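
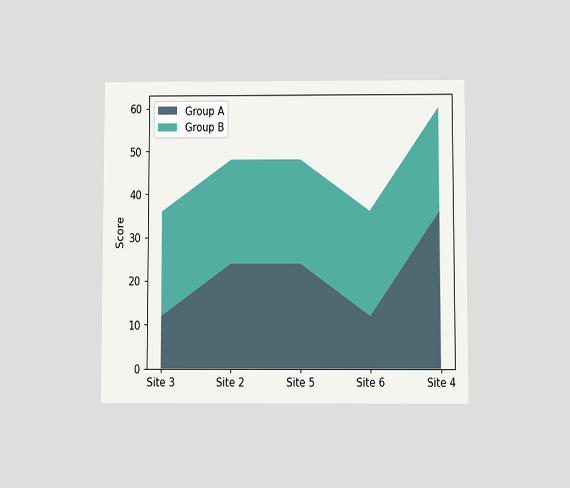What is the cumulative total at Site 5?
48

The chart is viewed slightly from below. The stacked total at Site 5 reaches 48.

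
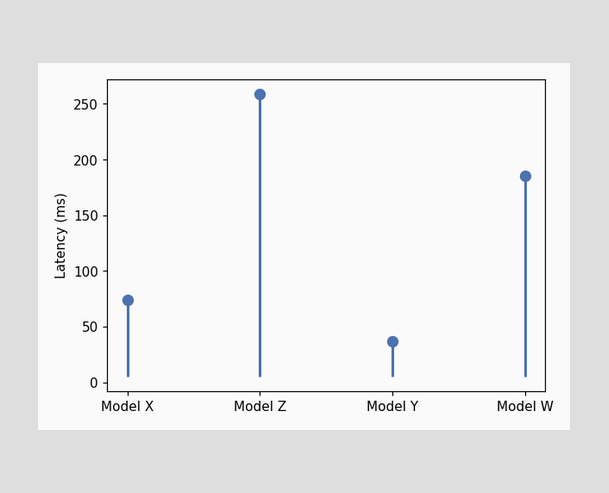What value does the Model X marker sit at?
74ms

The Model X marker sits at 74ms.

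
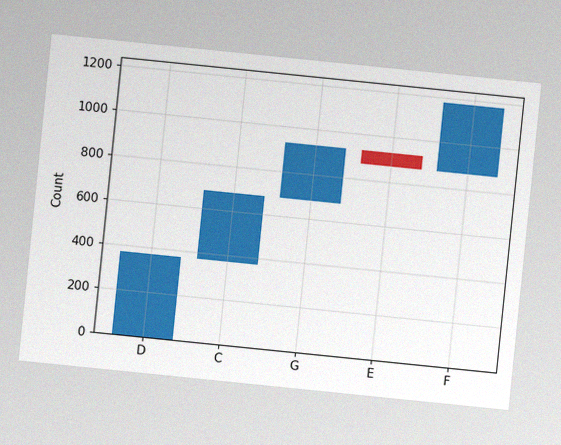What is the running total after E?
868

The chart is tilted about 6° clockwise, with some photo noise. After E the running total reaches 868.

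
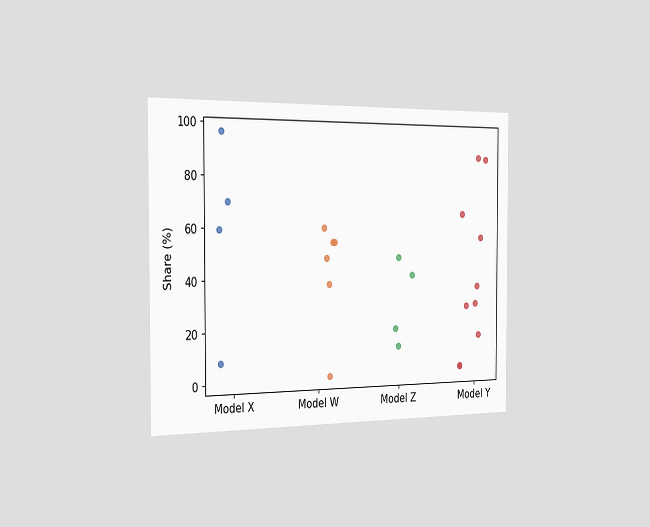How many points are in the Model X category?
4

The chart is viewed slightly from the left. Counting the markers in the Model X column gives 4.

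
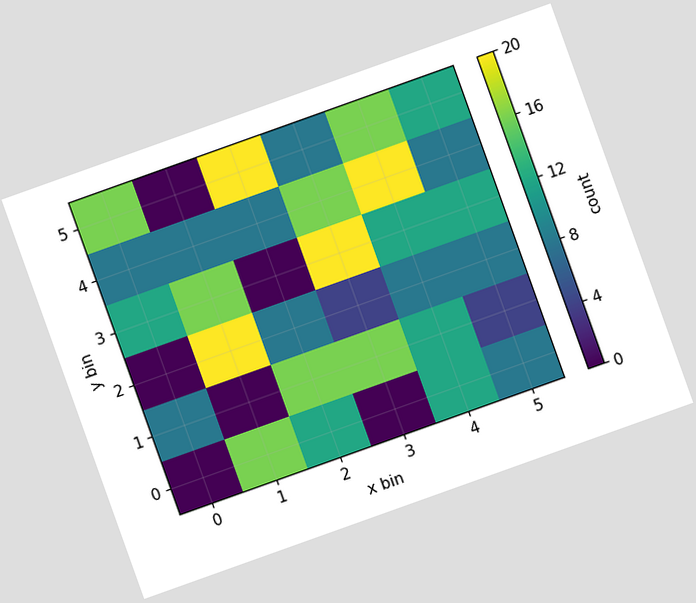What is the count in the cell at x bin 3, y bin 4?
The chart is tilted about 20° counter-clockwise. Matching the cell (3, 4) against the colorbar gives 16.

16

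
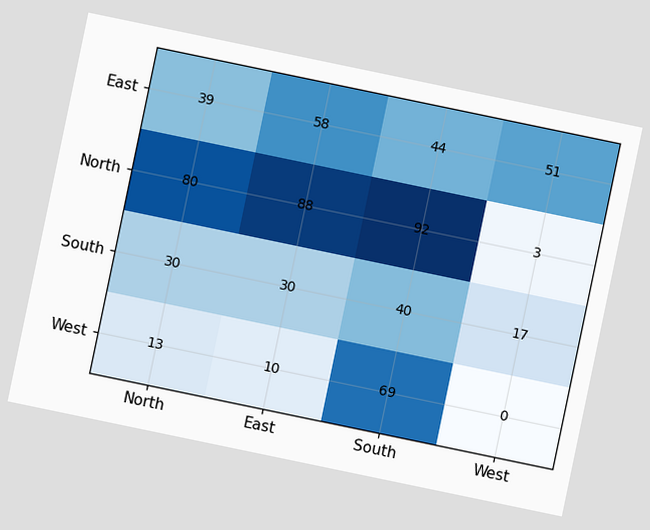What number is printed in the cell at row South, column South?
40

The chart is tilted about 12° clockwise. The (South, South) cell reads 40.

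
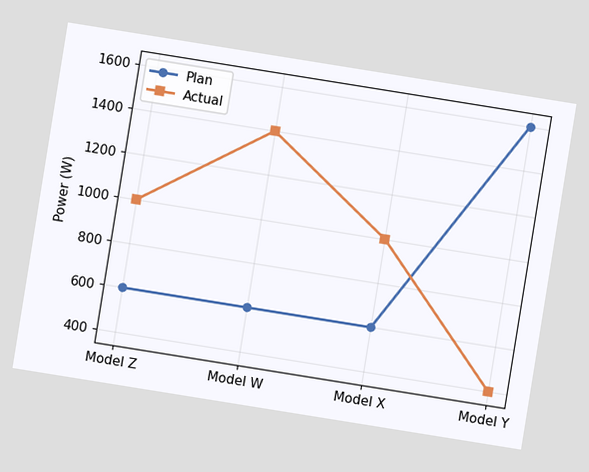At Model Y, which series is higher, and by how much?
Plan, by 1200W

The chart is tilted about 9° clockwise. At Model Y, Plan sits above the other line by 1200W.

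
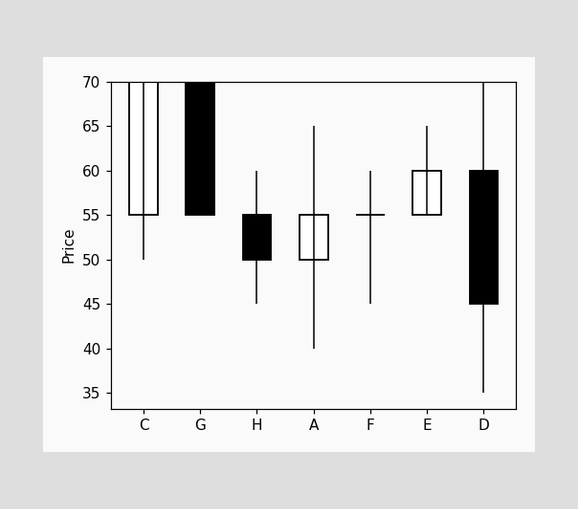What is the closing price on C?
70

The C candle closes at 70.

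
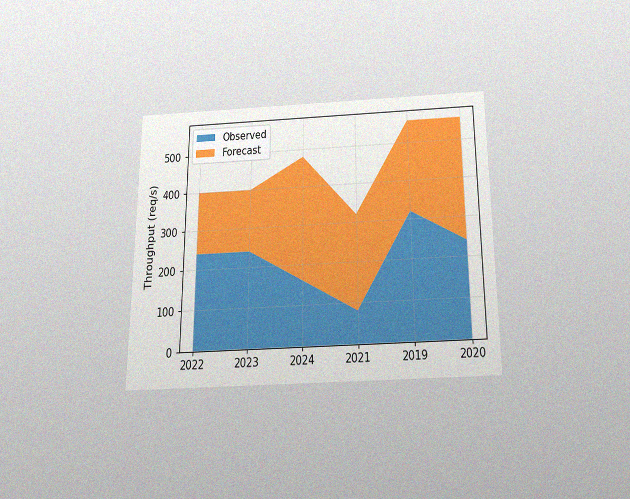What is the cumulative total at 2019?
The chart is viewed slightly from below, with some photo noise. The stacked total at 2019 reaches 560req/s.

560req/s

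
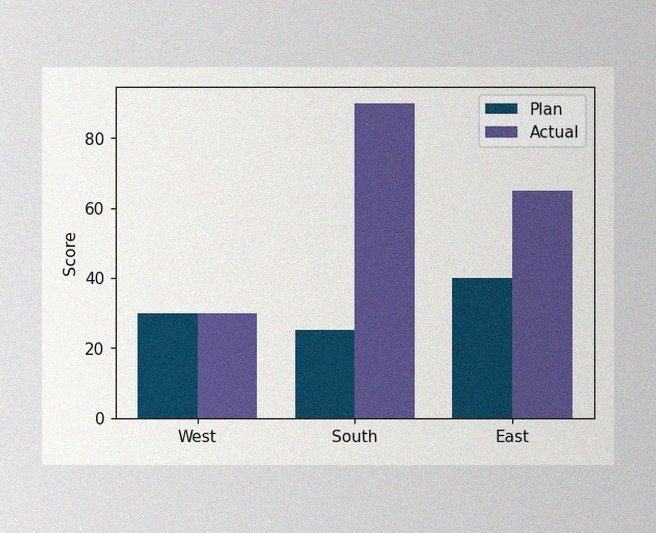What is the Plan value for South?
The image has some photo noise and uneven lighting. The Plan bar at South reaches 25 on the y-axis.

25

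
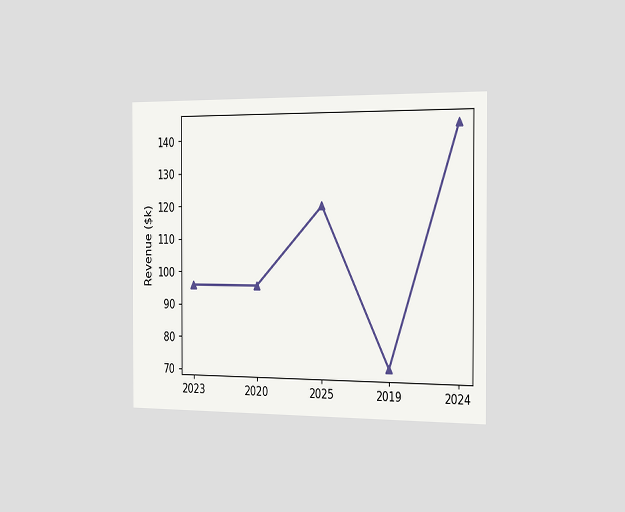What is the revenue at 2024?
The chart is viewed slightly from the right. At 2024, the line is at $144k.

$144k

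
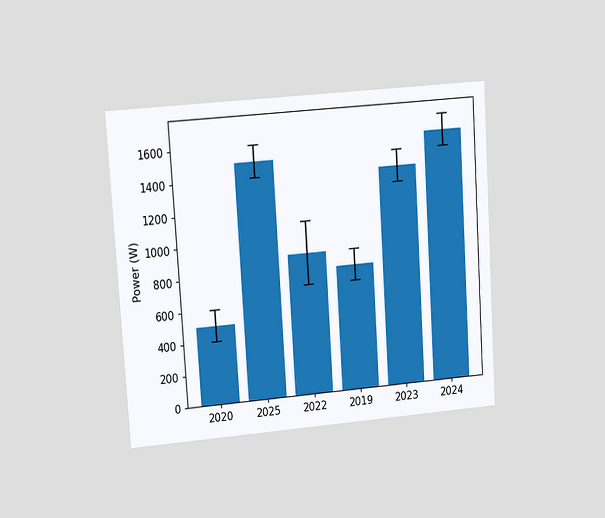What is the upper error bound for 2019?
The chart is tilted about 4° counter-clockwise and viewed at a slight angle. The 2019 bar's upper whisker reaches 900W.

900W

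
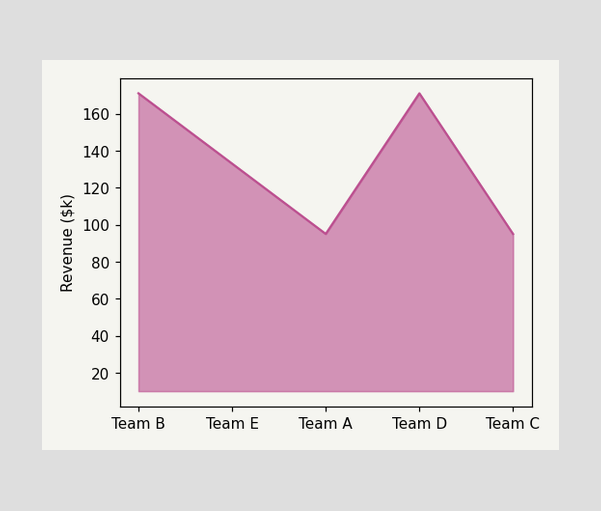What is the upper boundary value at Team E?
At Team E the upper boundary is at $133k.

$133k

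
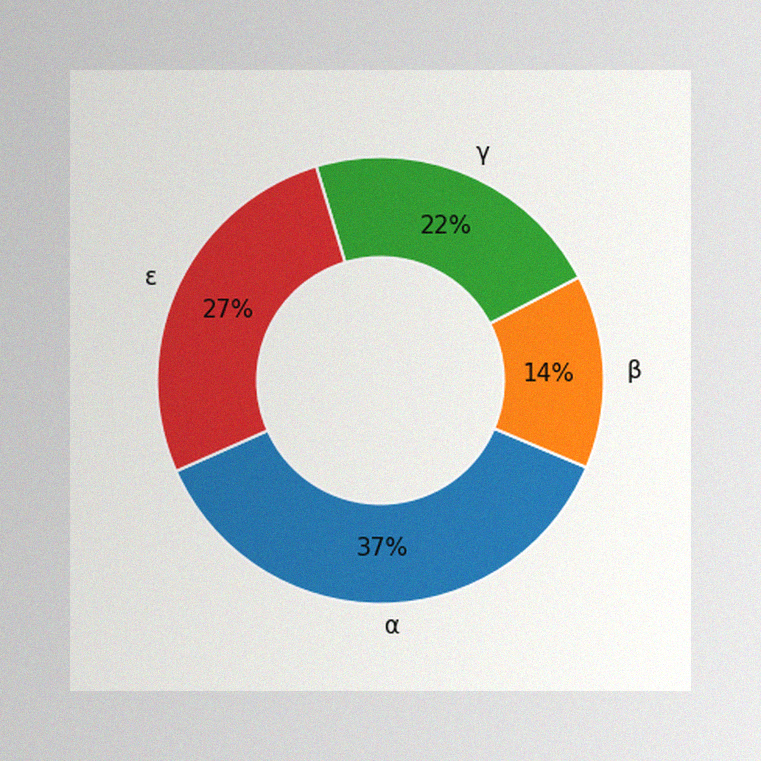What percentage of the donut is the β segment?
The image has some photo noise and uneven lighting. The β segment takes up 14% of the ring.

14%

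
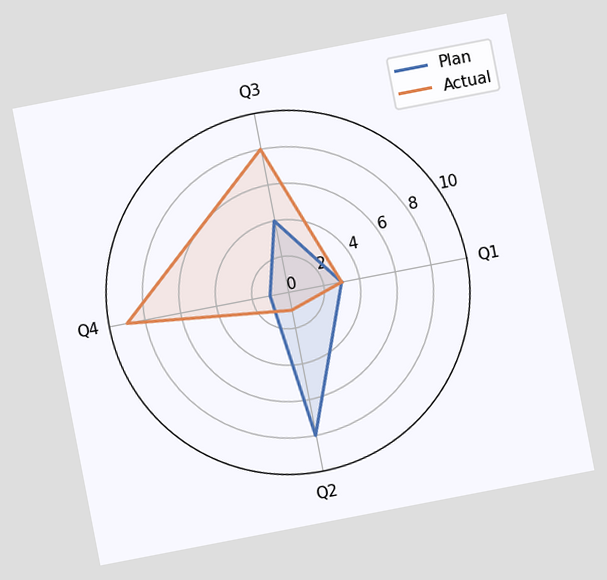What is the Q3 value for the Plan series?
The chart is tilted about 11° counter-clockwise. On the Q3 axis, Plan reaches 4.

4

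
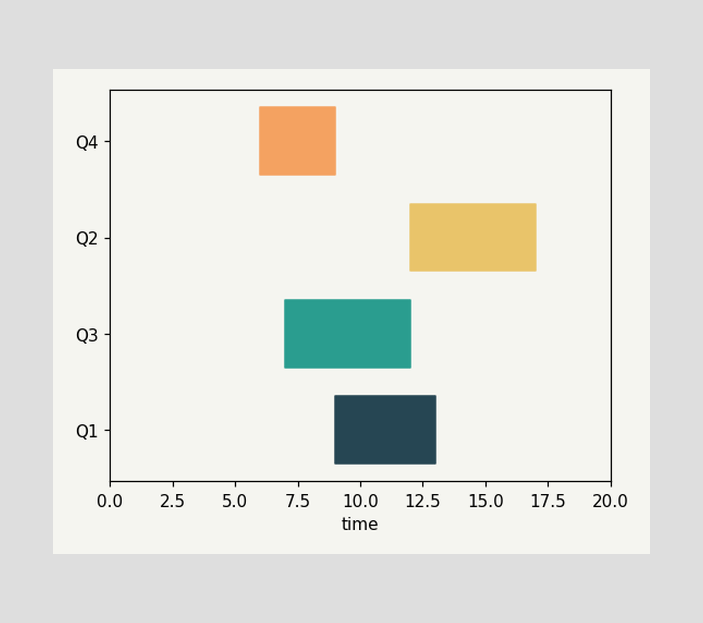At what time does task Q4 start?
The Q4 bar begins at t=6.

6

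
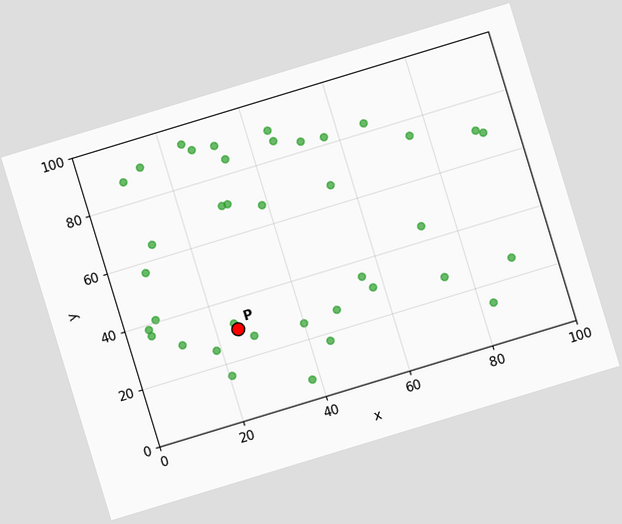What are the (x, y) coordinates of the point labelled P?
The chart is tilted about 17° counter-clockwise. Following the gridlines from P to each axis, P sits at (25, 30).

(25, 30)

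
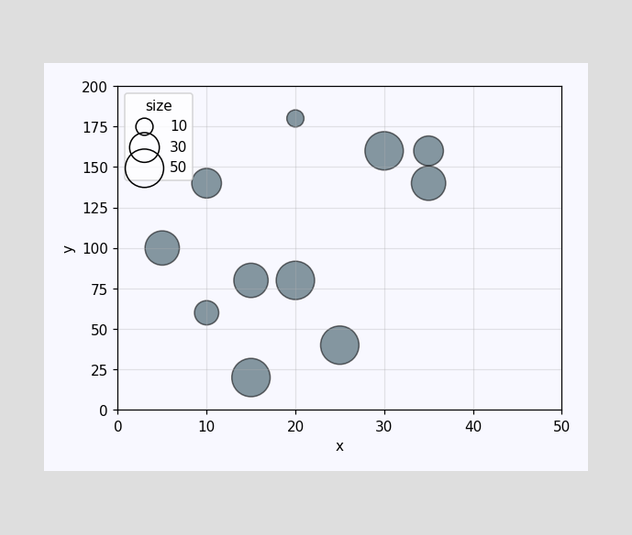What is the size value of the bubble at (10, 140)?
Matching the bubble at (10, 140) against the size legend gives 30.

30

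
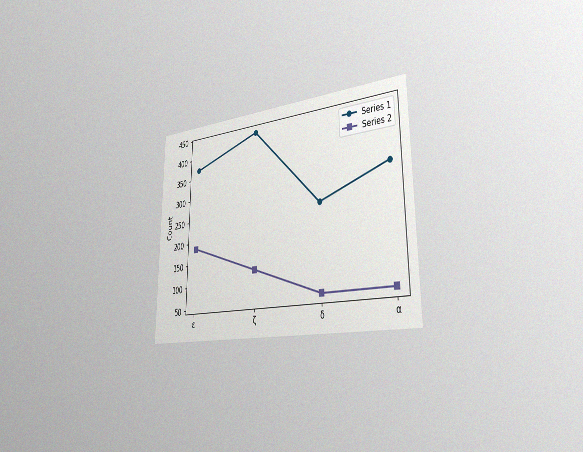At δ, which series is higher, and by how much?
The chart is viewed slightly from the right, with some photo noise. At δ, Series 1 sits above the other line by 186.

Series 1, by 186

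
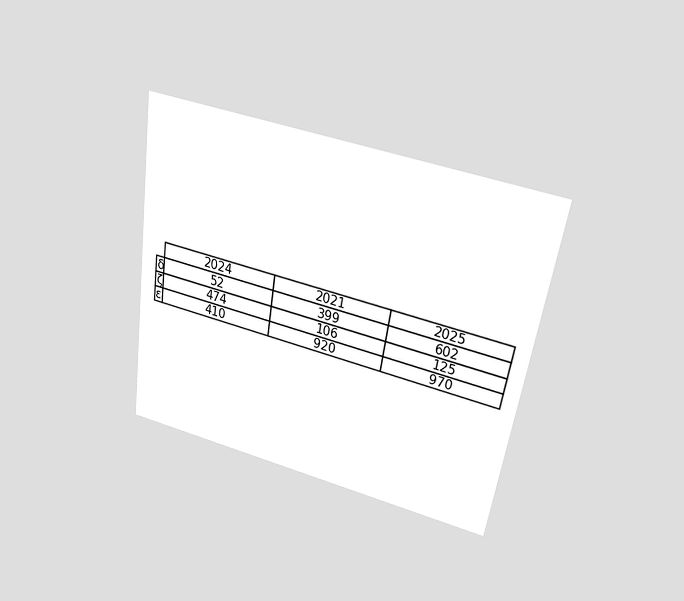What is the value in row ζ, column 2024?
The chart is tilted about 9° clockwise and viewed slightly from above. The (ζ, 2024) cell reads 474.

474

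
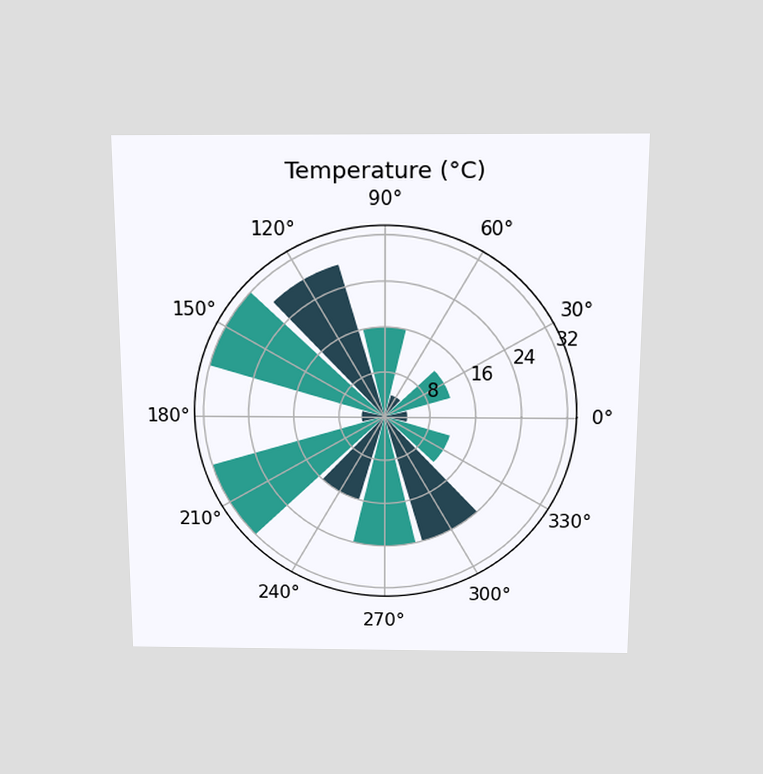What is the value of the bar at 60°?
The chart is viewed slightly from above. The bar at 60° reaches 4°C on the radial axis.

4°C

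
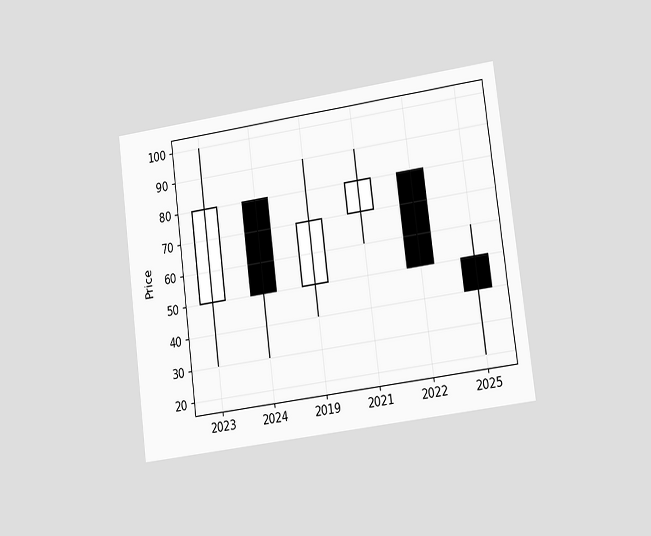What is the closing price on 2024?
50

The chart is tilted about 7° counter-clockwise and viewed slightly from the right. The 2024 candle closes at 50.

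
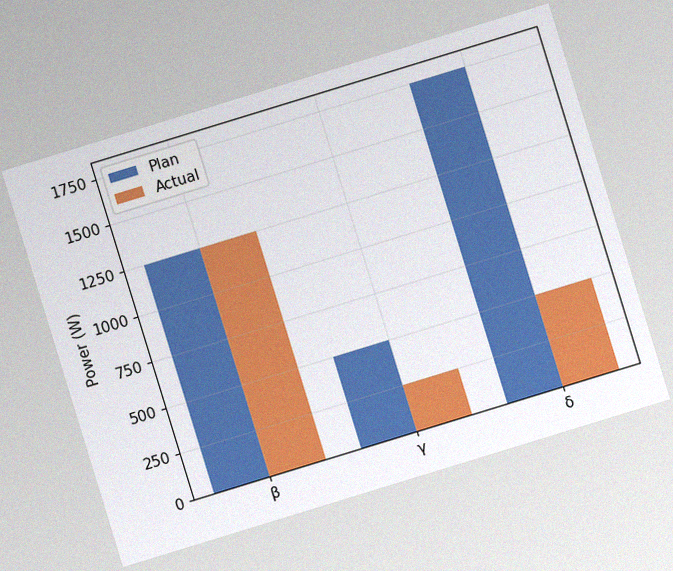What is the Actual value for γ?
The chart is tilted about 17° counter-clockwise, with some photo noise. The Actual bar at γ reaches 250W on the y-axis.

250W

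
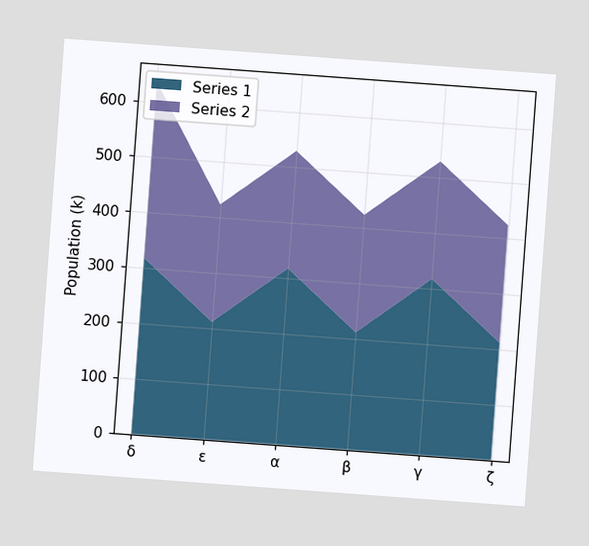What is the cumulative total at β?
The chart is tilted about 4° clockwise. The stacked total at β reaches 424k.

424k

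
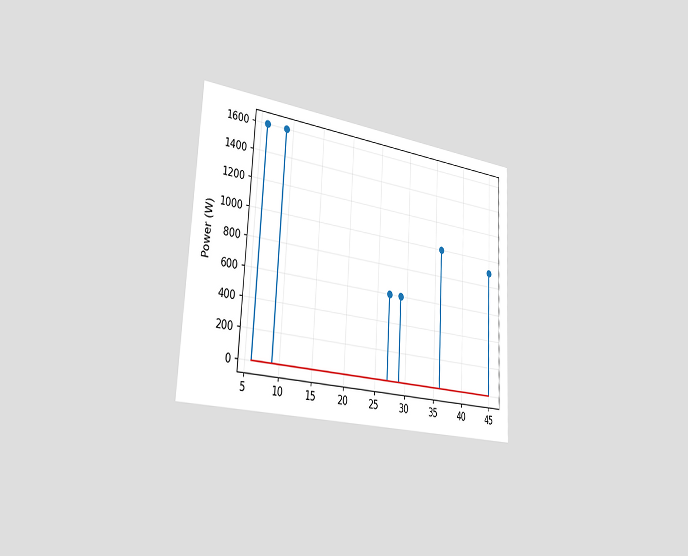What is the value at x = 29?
600W

The chart is tilted about 3° clockwise and viewed slightly from the left. The stem at x=29 reaches 600W.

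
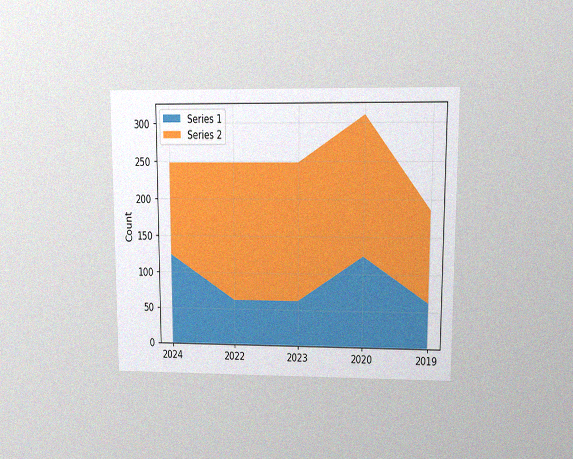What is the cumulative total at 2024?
The chart is viewed at a slight angle, with some photo noise. The stacked total at 2024 reaches 248.

248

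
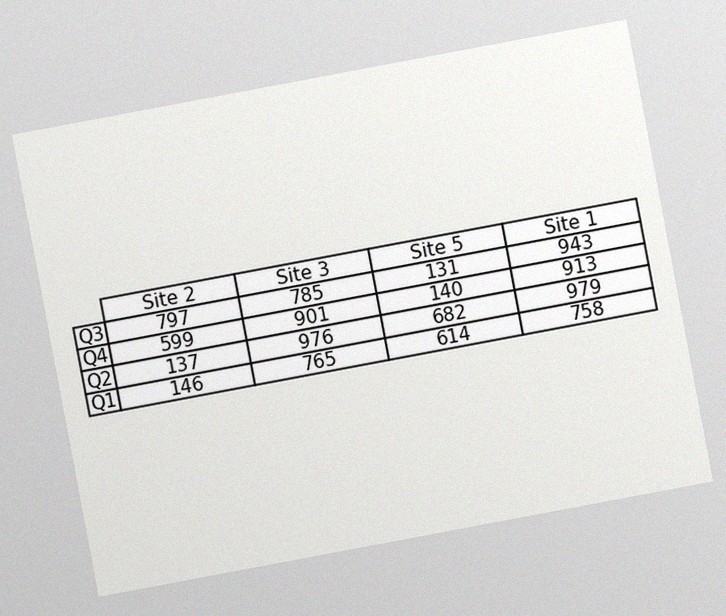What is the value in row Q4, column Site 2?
The chart is tilted about 11° counter-clockwise, with some photo noise. The (Q4, Site 2) cell reads 599.

599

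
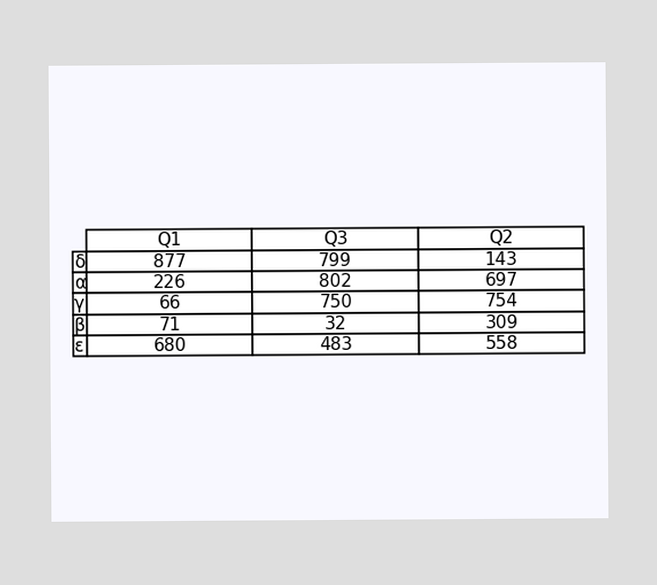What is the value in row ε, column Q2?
558

The (ε, Q2) cell reads 558.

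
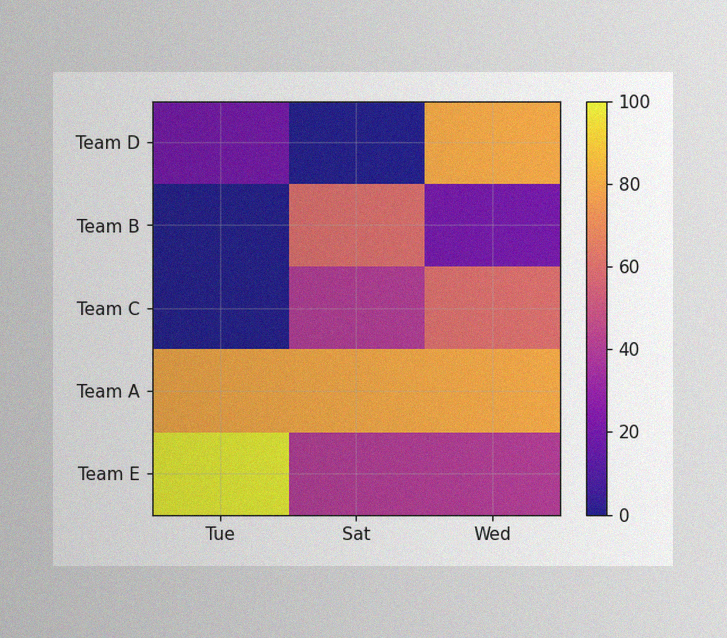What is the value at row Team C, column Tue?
The image has some photo noise and uneven lighting. Matching cell (Team C, Tue) against the colorbar gives 0.

0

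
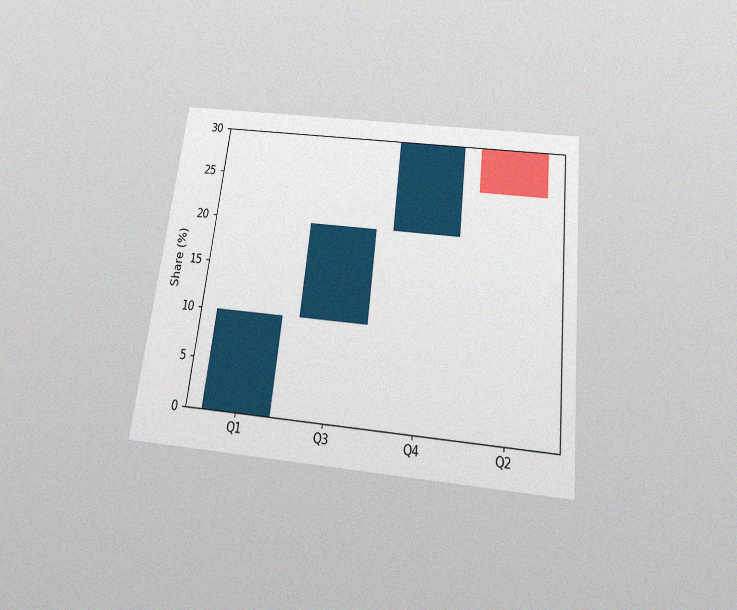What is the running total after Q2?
25%

The chart is tilted about 7° clockwise and viewed slightly from below, with some photo noise. After Q2 the running total reaches 25%.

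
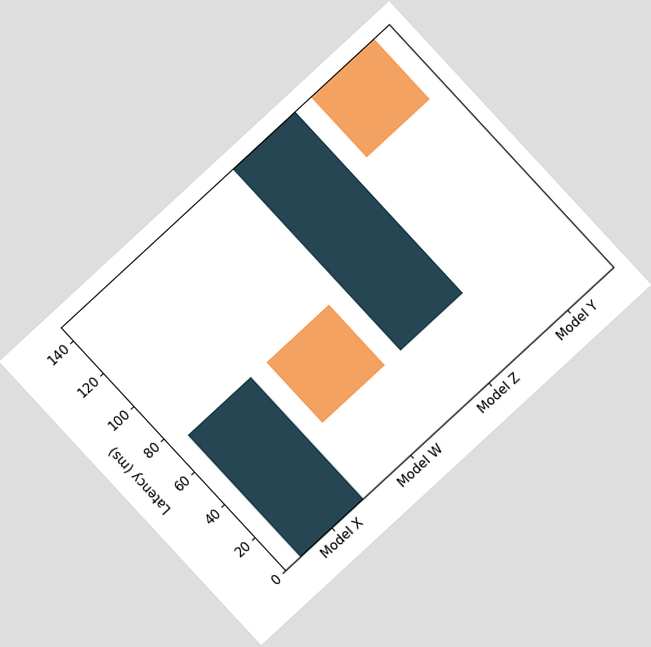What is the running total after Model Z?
The chart is tilted about 43° counter-clockwise. After Model Z the running total reaches 148ms.

148ms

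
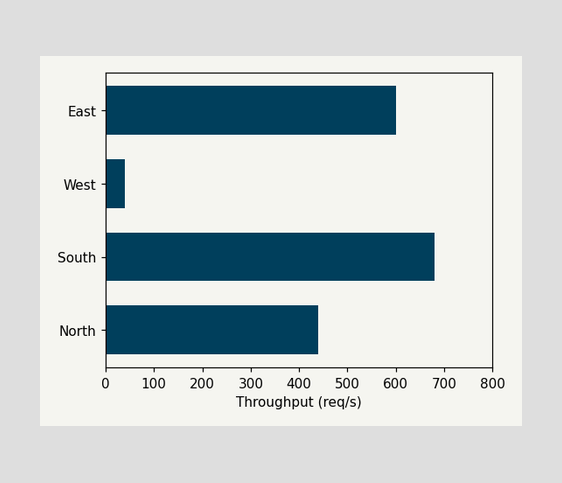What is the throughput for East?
Reading along the chart's x-axis, the East bar reaches 600req/s.

600req/s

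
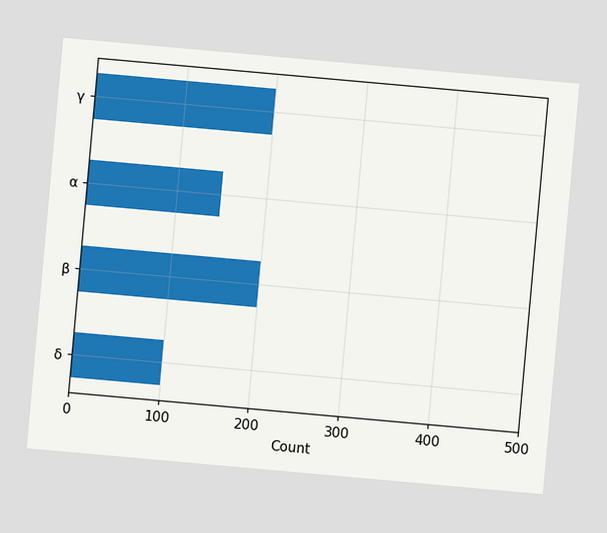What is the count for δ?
The chart is tilted about 5° clockwise. Reading along the chart's x-axis, the δ bar reaches 100.

100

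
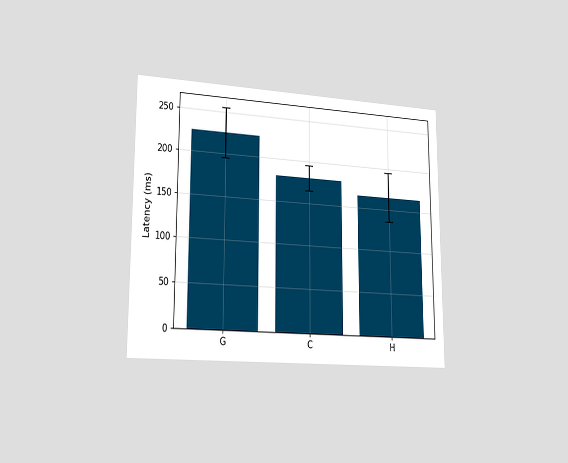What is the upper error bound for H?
195ms

The chart is viewed slightly from the left. The H bar's upper whisker reaches 195ms.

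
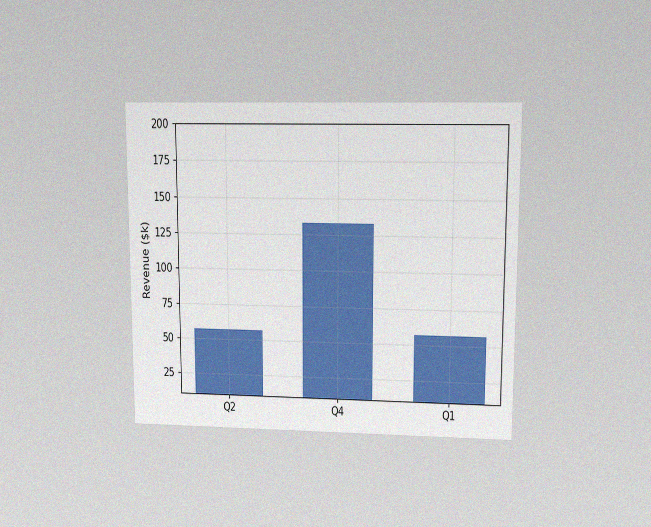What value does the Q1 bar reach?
$57k

The chart is viewed at a slight angle, with some photo noise. Reading along the chart's y-axis, the Q1 bar reaches $57k.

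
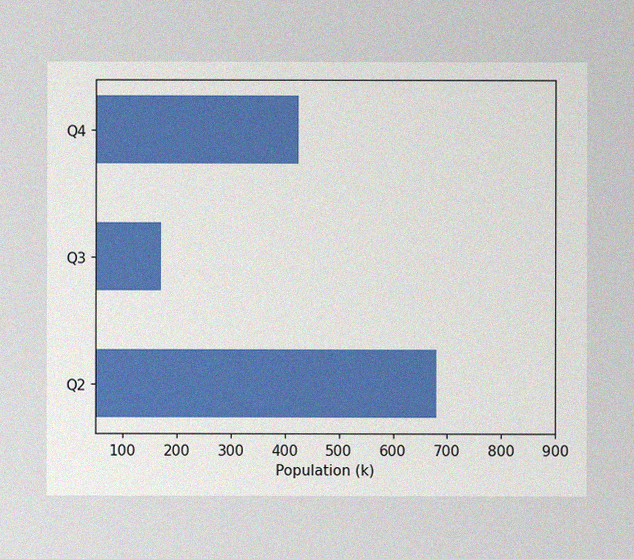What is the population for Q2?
680k

The image has some photo noise and uneven lighting. Reading along the chart's x-axis, the Q2 bar reaches 680k.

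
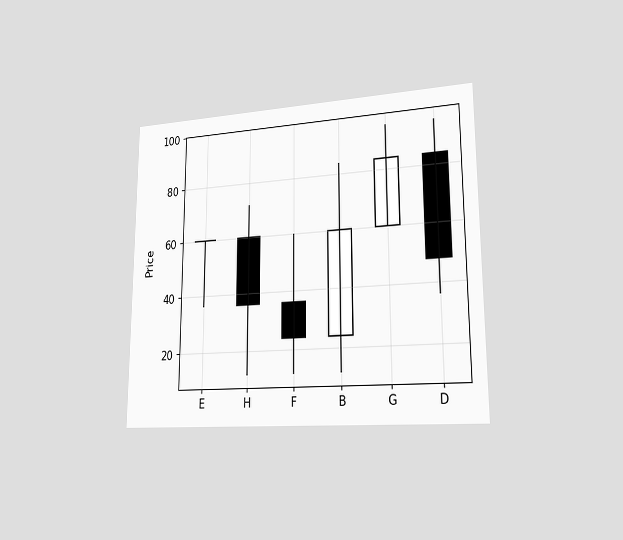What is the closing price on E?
The chart is viewed slightly from the right. The E candle closes at 60.

60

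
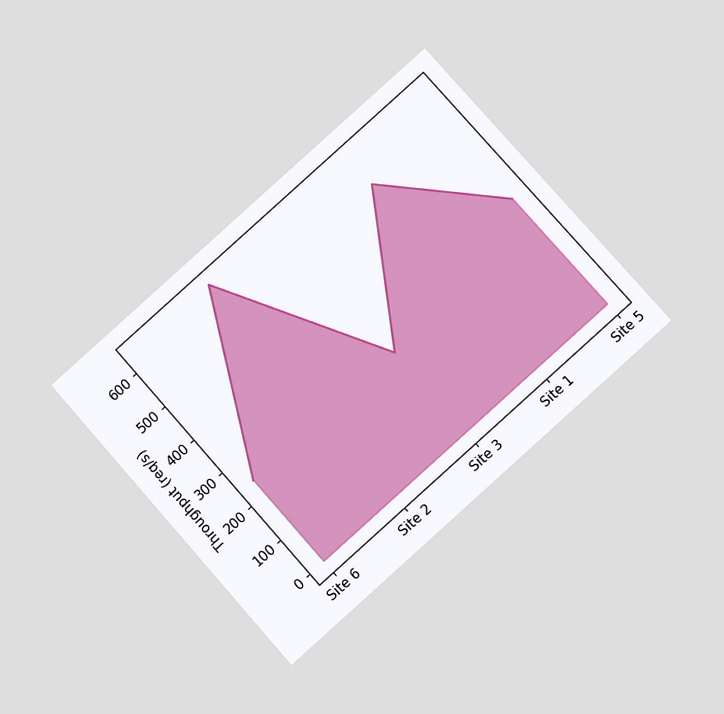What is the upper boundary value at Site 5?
The chart is tilted about 42° counter-clockwise and viewed at a slight angle. At Site 5 the upper boundary is at 320req/s.

320req/s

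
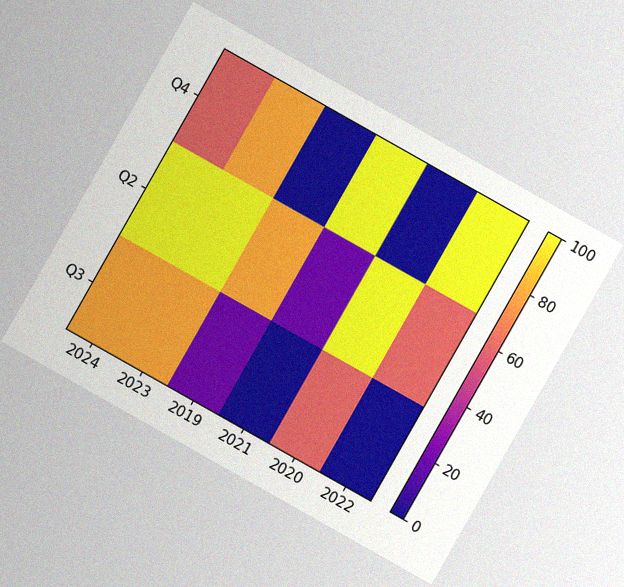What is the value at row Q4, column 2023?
The chart is tilted about 29° clockwise, with some photo noise. Matching cell (Q4, 2023) against the colorbar gives 80.

80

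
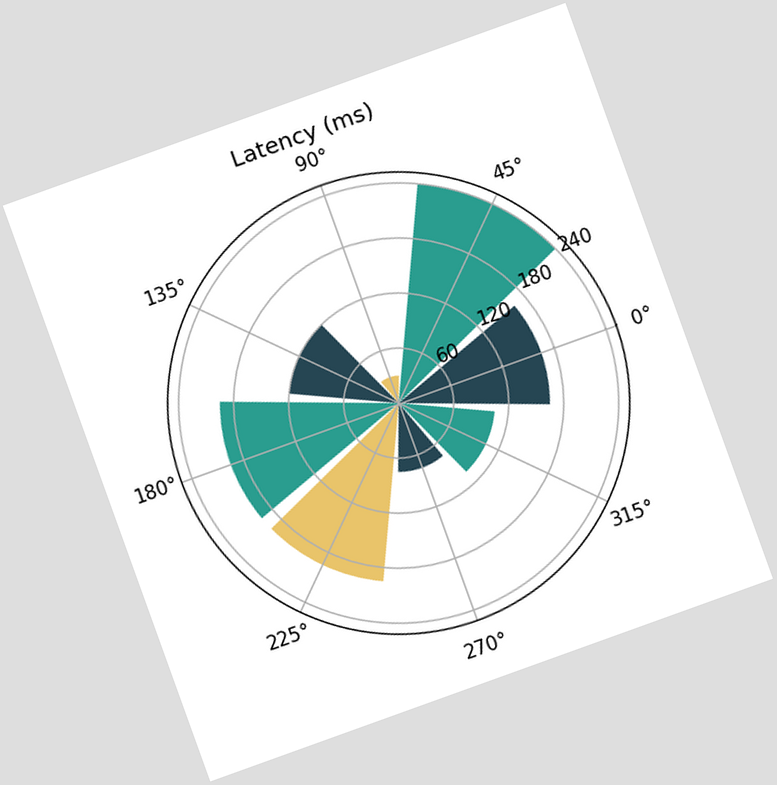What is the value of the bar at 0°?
The chart is tilted about 20° counter-clockwise. The bar at 0° reaches 165ms on the radial axis.

165ms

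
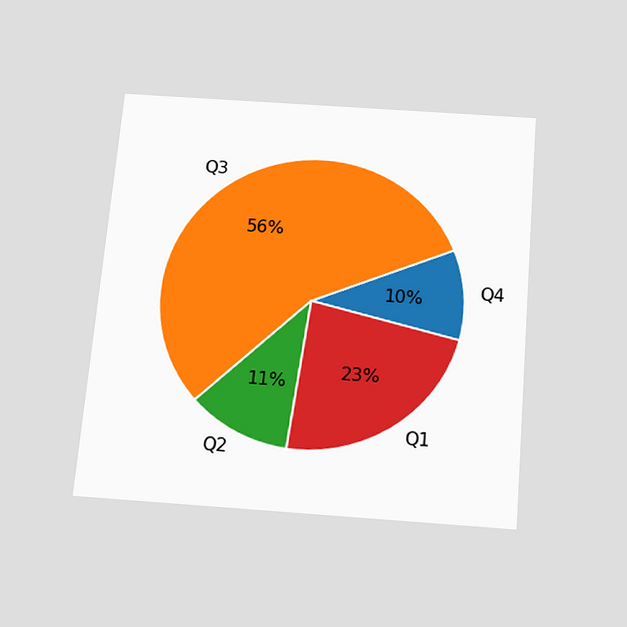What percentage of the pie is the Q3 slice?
The chart is tilted about 5° clockwise and viewed slightly from below. The Q3 slice takes up 56% of the pie.

56%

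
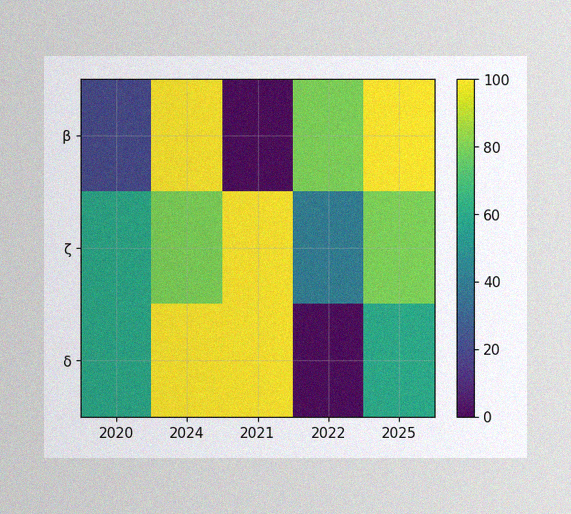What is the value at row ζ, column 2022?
40

The image has some photo noise and uneven lighting. Matching cell (ζ, 2022) against the colorbar gives 40.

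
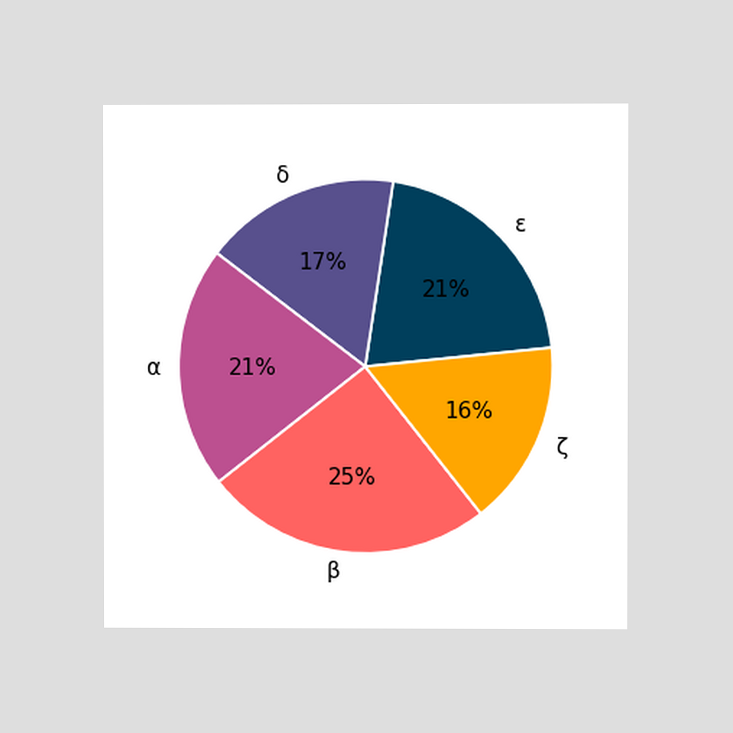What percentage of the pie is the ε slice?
21%

The chart is viewed at a slight angle. The ε slice takes up 21% of the pie.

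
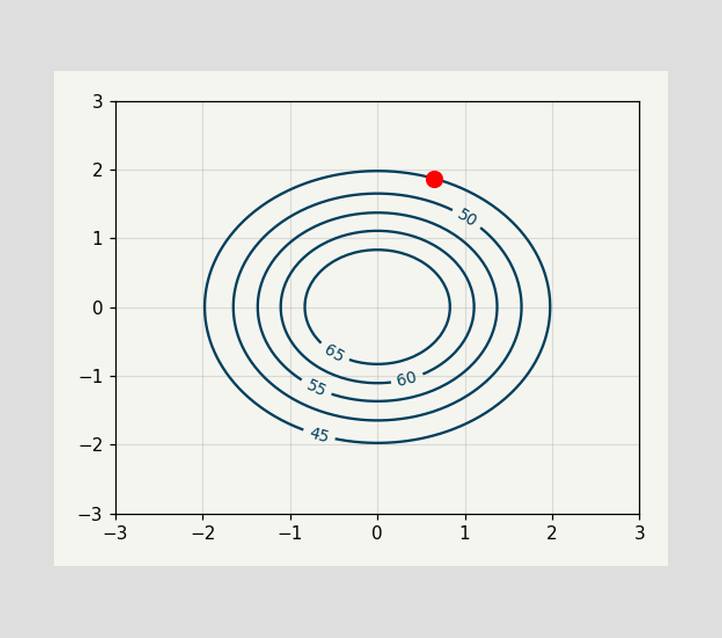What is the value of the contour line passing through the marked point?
45

The marked point sits on the contour labelled 45.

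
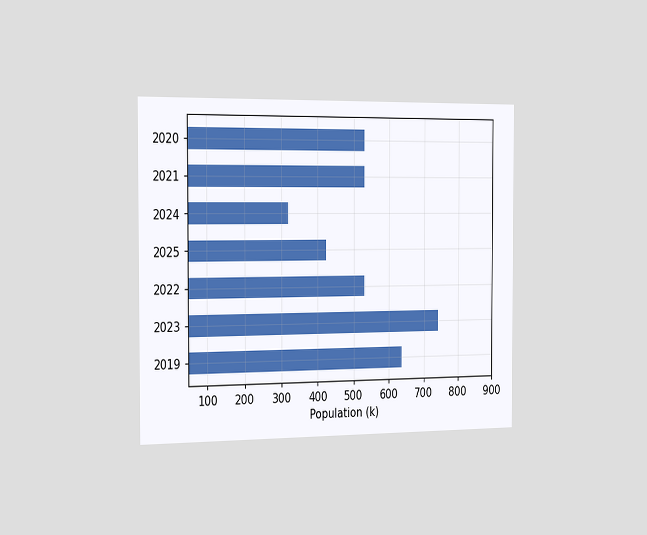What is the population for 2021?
The chart is viewed slightly from the left. Reading along the chart's x-axis, the 2021 bar reaches 530k.

530k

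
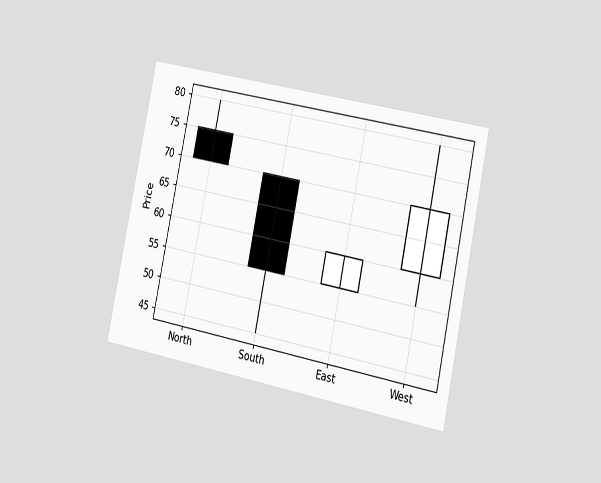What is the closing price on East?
The chart is tilted about 12° clockwise and viewed slightly from the right. The East candle closes at 60.

60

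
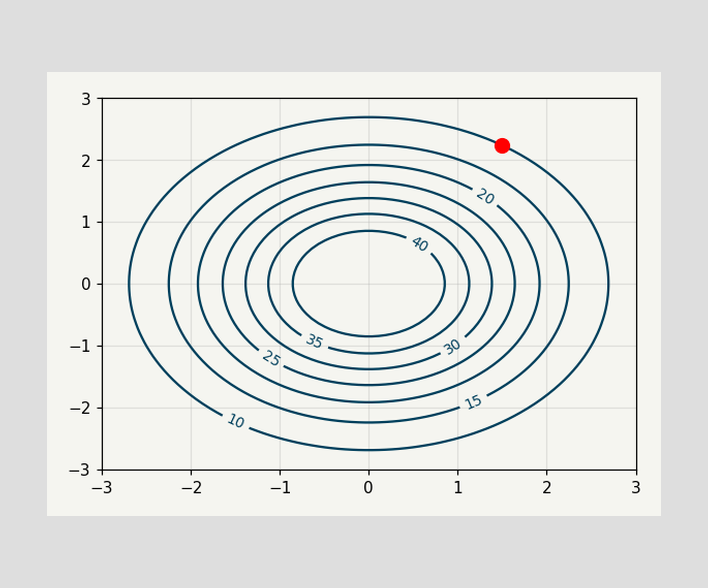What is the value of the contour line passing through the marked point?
The marked point sits on the contour labelled 10.

10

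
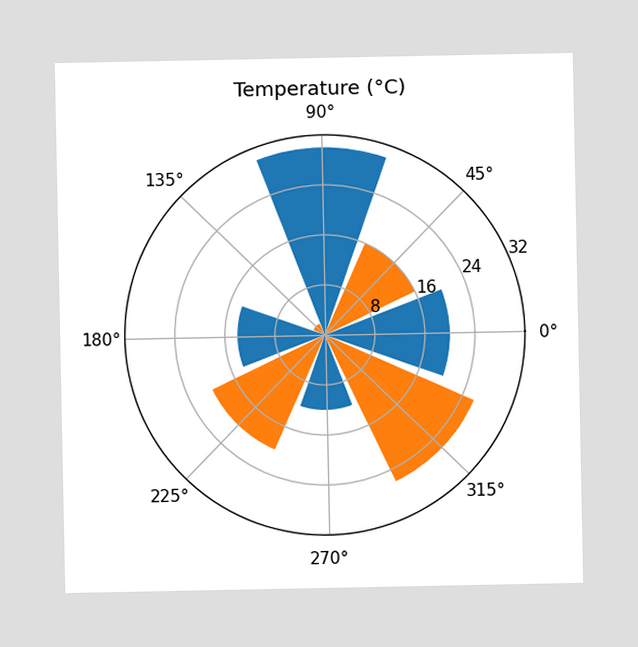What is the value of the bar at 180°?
The bar at 180° reaches 14°C on the radial axis.

14°C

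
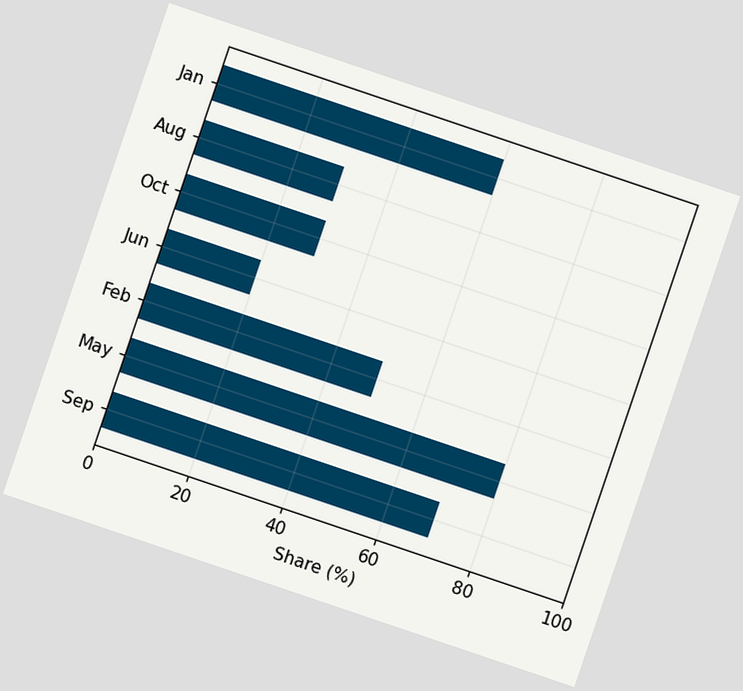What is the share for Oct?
30%

The chart is tilted about 19° clockwise. Reading along the chart's x-axis, the Oct bar reaches 30%.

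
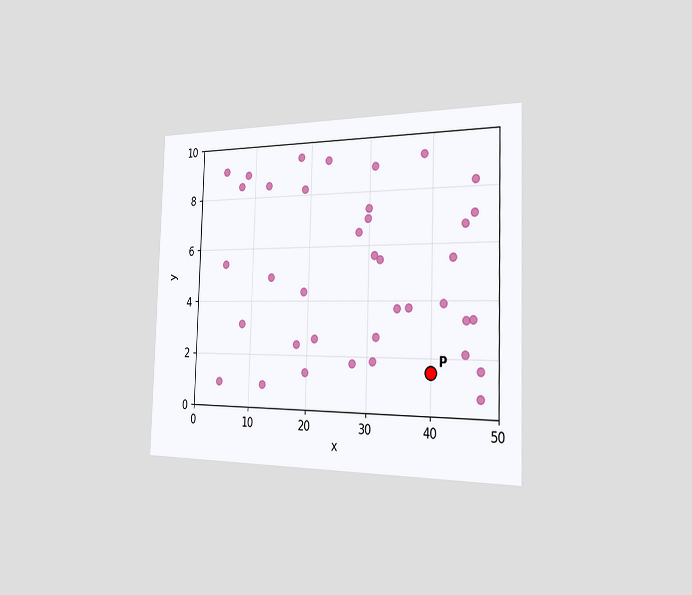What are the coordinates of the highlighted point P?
(40, 1.5)

The chart is viewed slightly from the right. Following the gridlines from P to each axis, P sits at (40, 1.5).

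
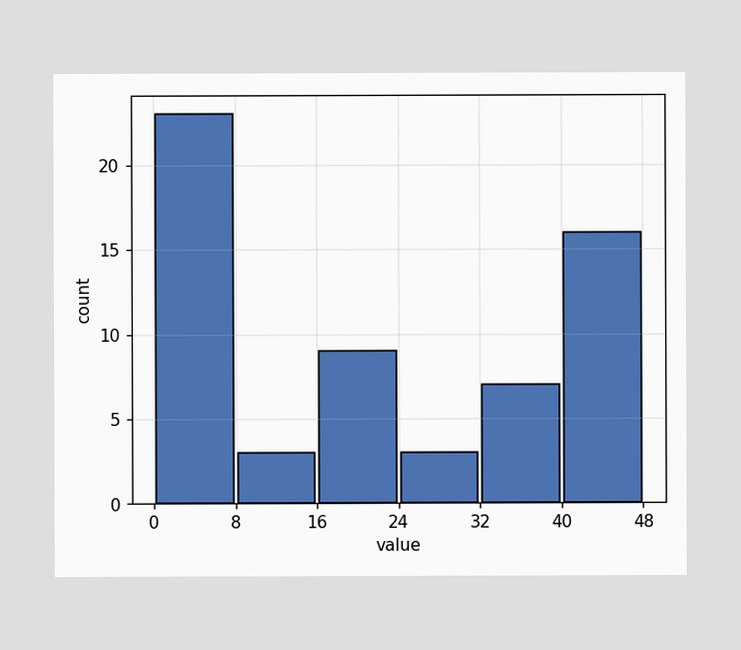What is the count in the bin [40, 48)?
The [40, 48) bin has height 16.

16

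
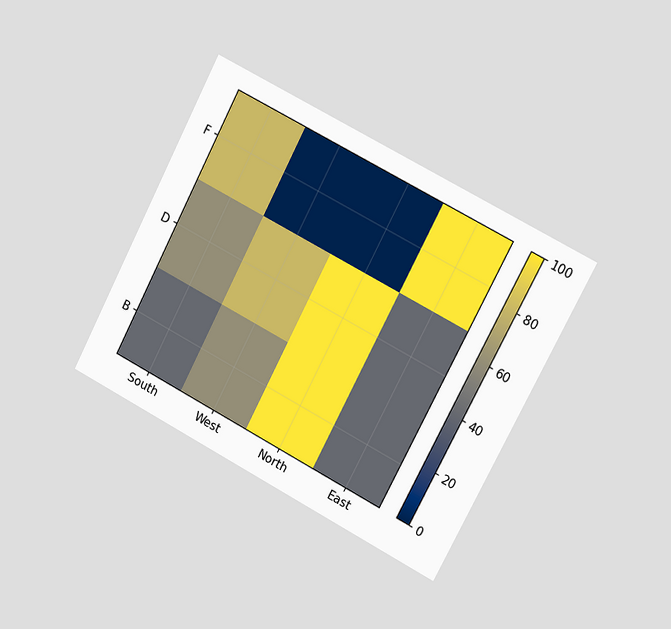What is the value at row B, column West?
The chart is tilted about 28° clockwise and viewed slightly from the right. Matching cell (B, West) against the colorbar gives 60.

60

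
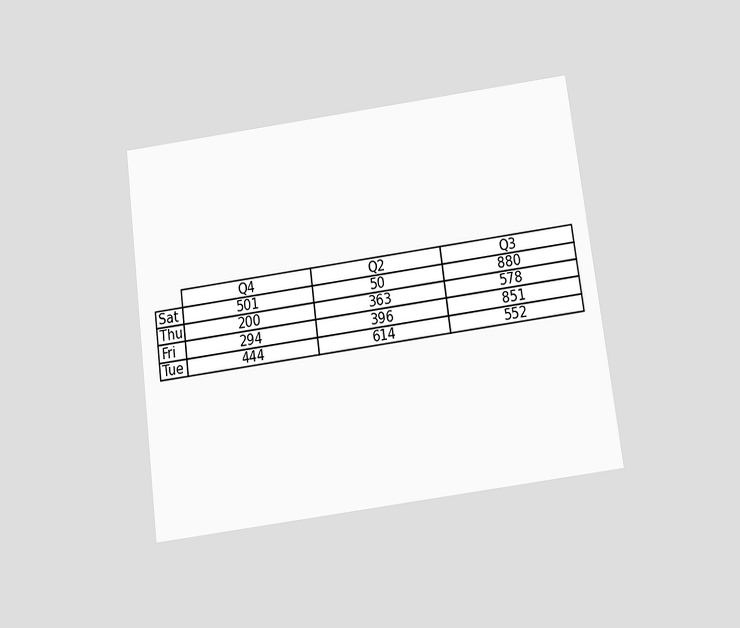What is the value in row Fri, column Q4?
294

The chart is tilted about 7° counter-clockwise and viewed slightly from below. The (Fri, Q4) cell reads 294.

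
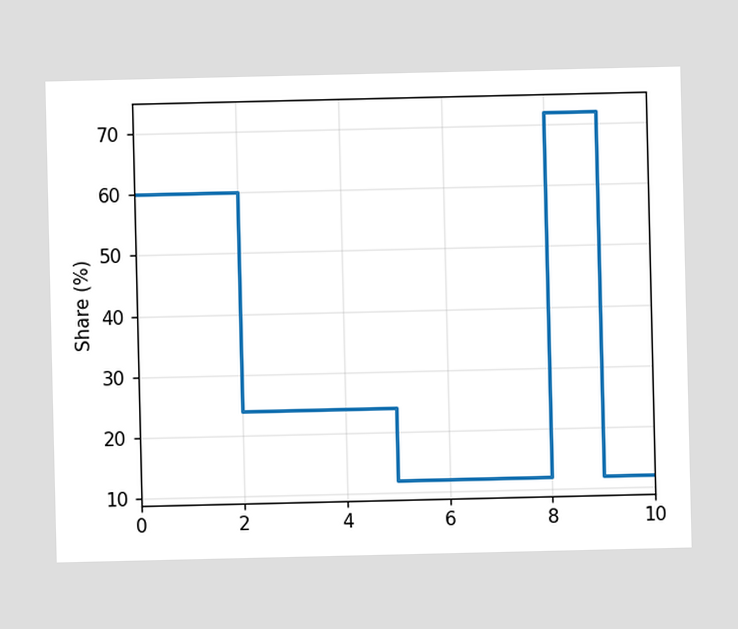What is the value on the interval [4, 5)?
24%

On [4, 5) the step sits at 24%.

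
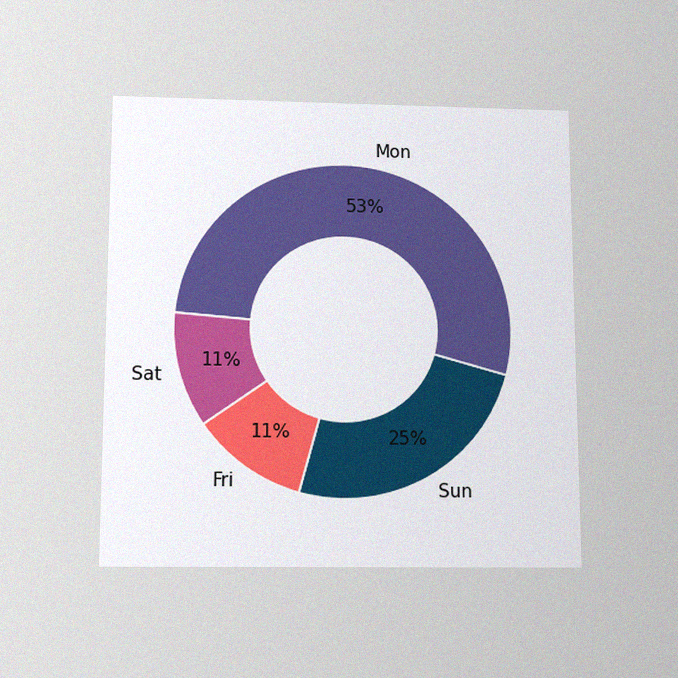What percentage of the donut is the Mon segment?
The chart is viewed slightly from below, with some photo noise. The Mon segment takes up 53% of the ring.

53%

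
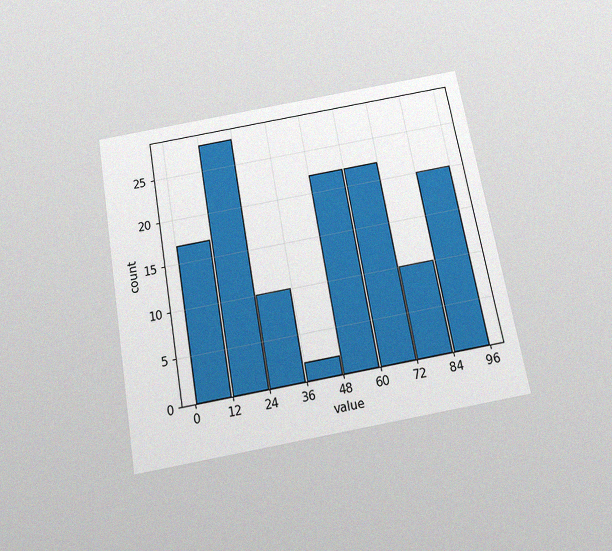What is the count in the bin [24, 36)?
10

The chart is tilted about 10° counter-clockwise and viewed slightly from below, with some photo noise. The [24, 36) bin has height 10.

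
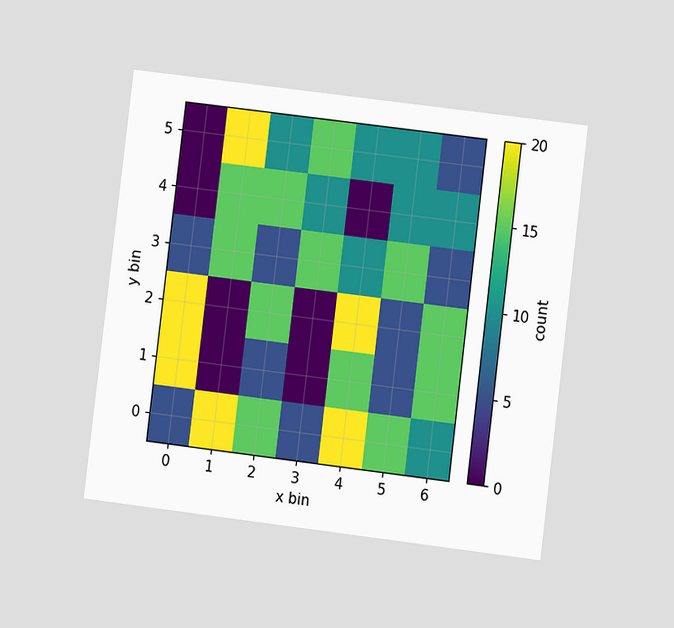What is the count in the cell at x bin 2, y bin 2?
The chart is tilted about 7° clockwise and viewed at a slight angle. Matching the cell (2, 2) against the colorbar gives 15.

15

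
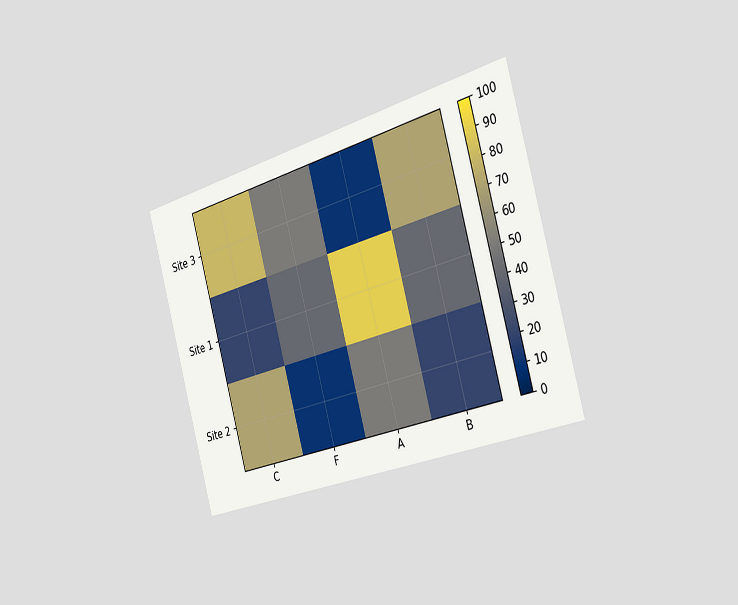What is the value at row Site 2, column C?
The chart is tilted about 16° counter-clockwise and viewed slightly from the right. Matching cell (Site 2, C) against the colorbar gives 70.

70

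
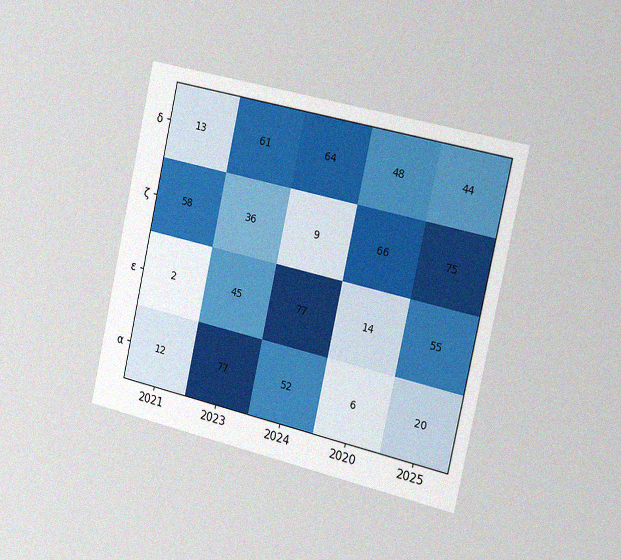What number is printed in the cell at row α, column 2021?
The chart is tilted about 12° clockwise and viewed slightly from the right, with some photo noise. The (α, 2021) cell reads 12.

12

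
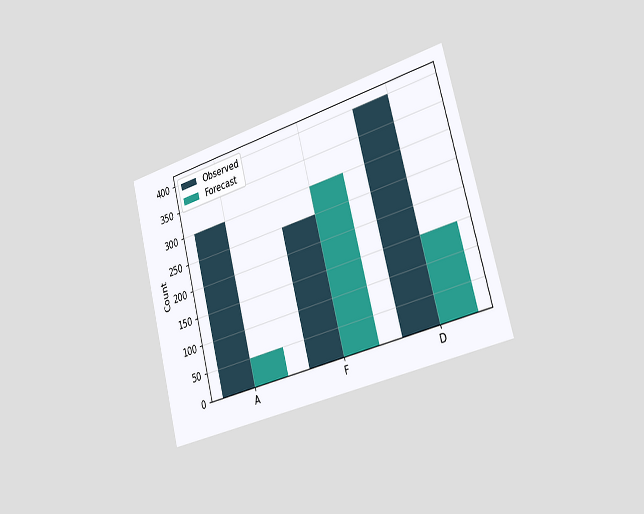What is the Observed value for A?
300

The chart is tilted about 15° counter-clockwise and viewed slightly from the right. The Observed bar at A reaches 300 on the y-axis.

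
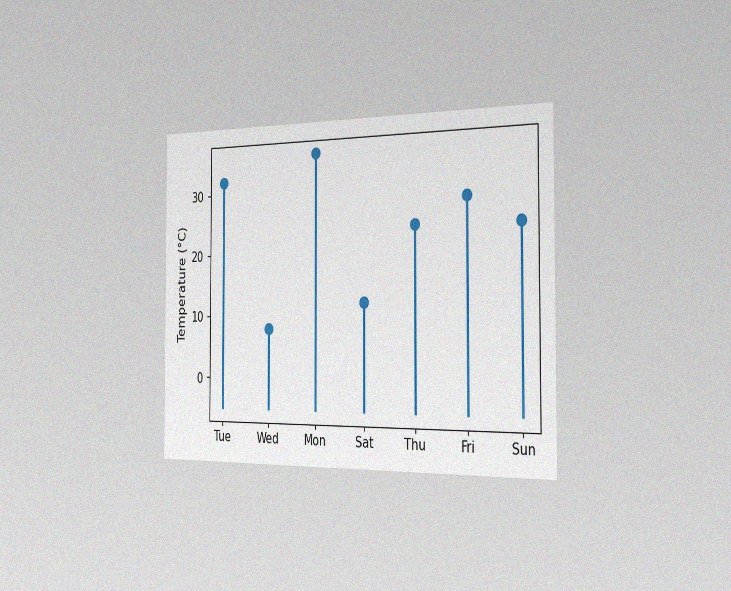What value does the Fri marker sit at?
28°C

The chart is viewed slightly from the right, with some photo noise. The Fri marker sits at 28°C.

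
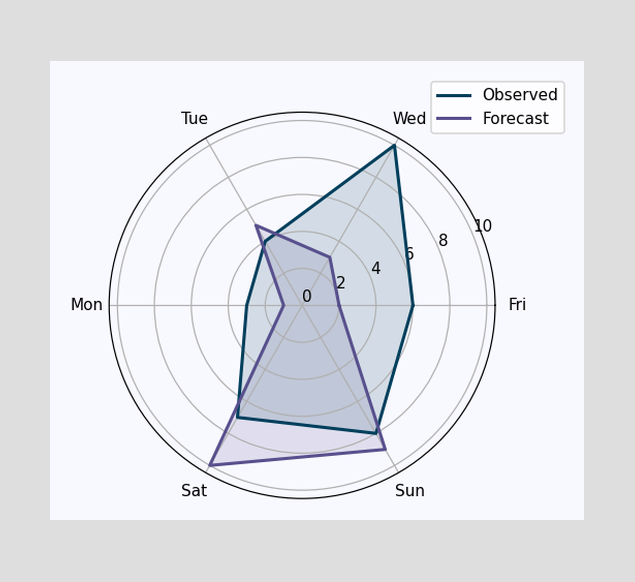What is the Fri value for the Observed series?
6

On the Fri axis, Observed reaches 6.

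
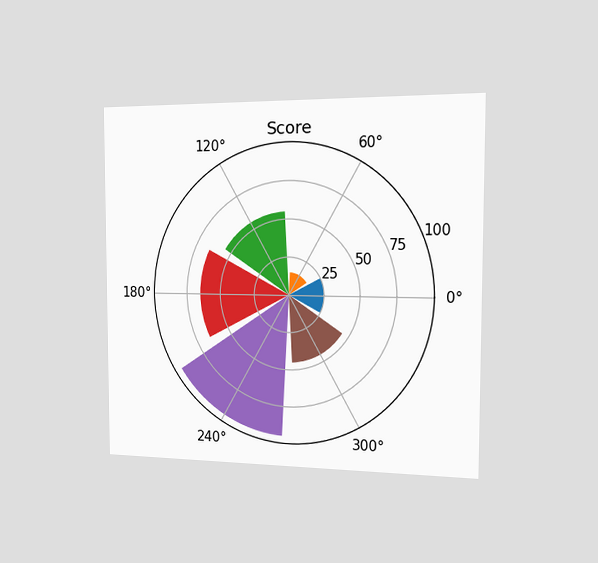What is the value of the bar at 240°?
95

The chart is viewed slightly from the right. The bar at 240° reaches 95 on the radial axis.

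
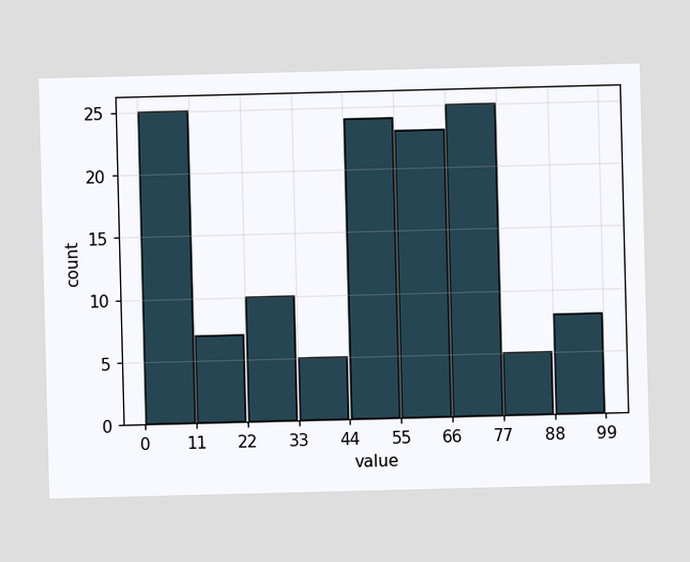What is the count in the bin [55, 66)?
The [55, 66) bin has height 23.

23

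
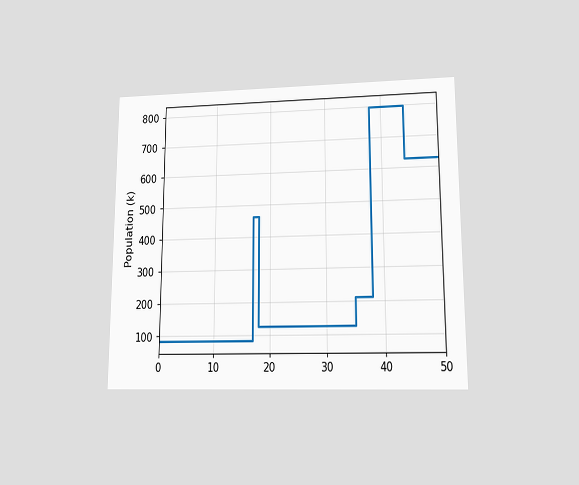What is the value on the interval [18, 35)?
126k

The chart is viewed at a slight angle. On [18, 35) the step sits at 126k.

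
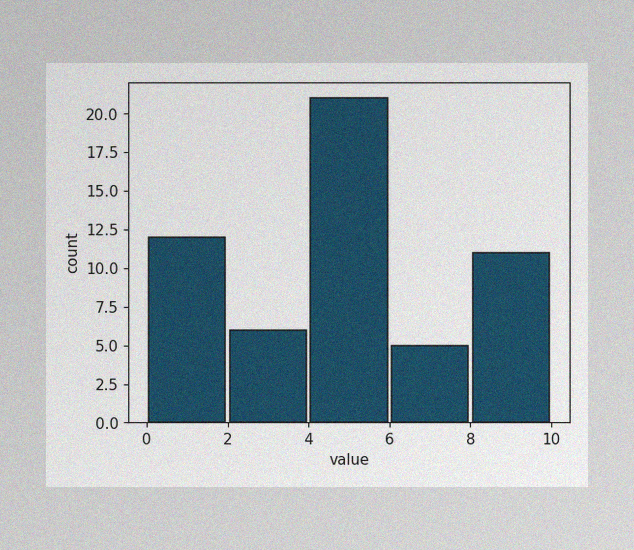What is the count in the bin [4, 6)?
21

The image has some photo noise and uneven lighting. The [4, 6) bin has height 21.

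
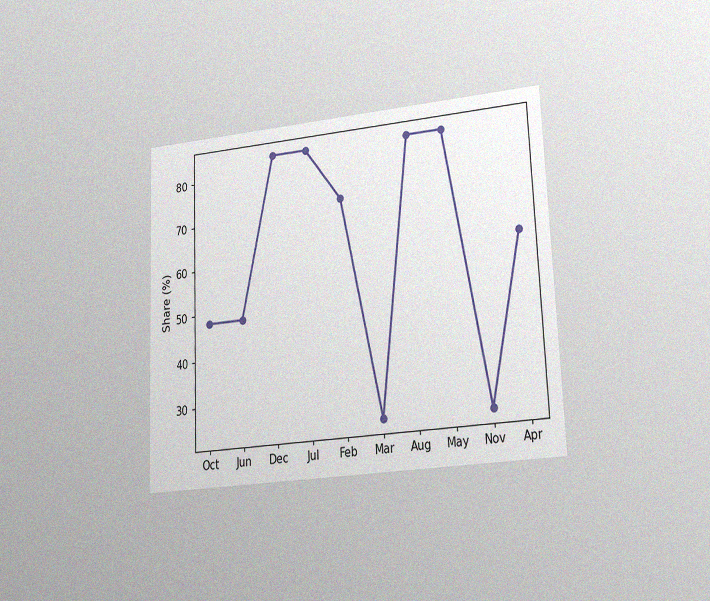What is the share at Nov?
24%

The chart is tilted about 2° counter-clockwise and viewed at a slight angle, with some photo noise. At Nov, the line is at 24%.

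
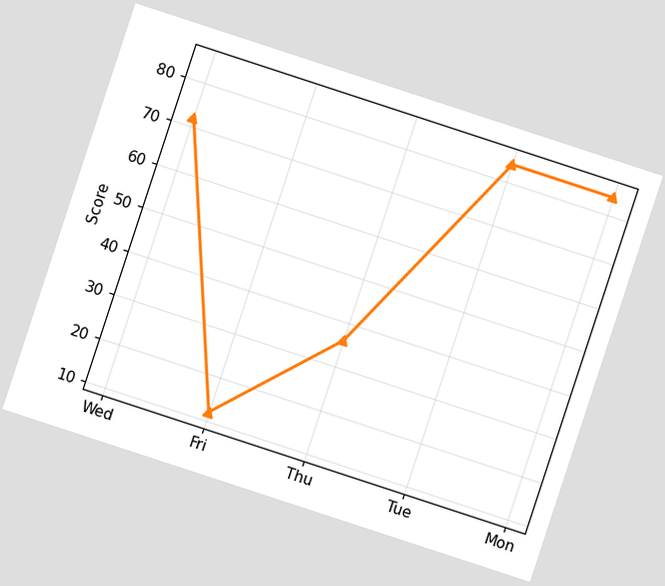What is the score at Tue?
84

The chart is tilted about 18° clockwise. At Tue, the line is at 84.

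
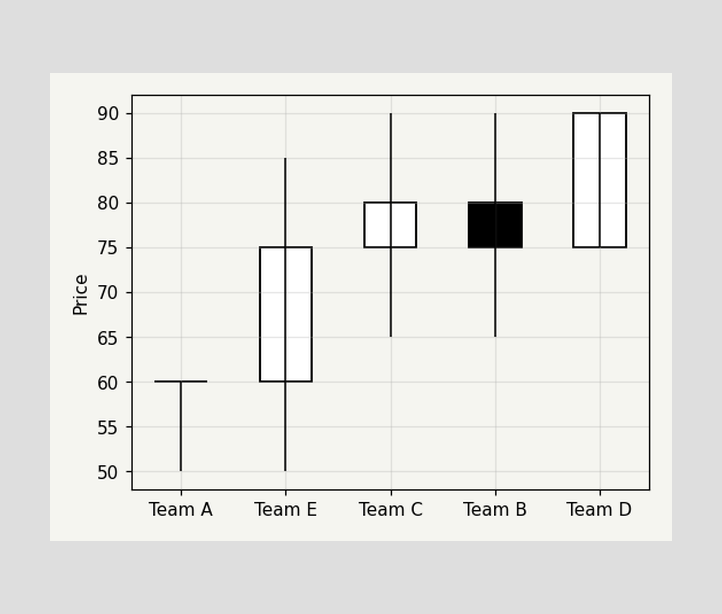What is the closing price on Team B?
75

The Team B candle closes at 75.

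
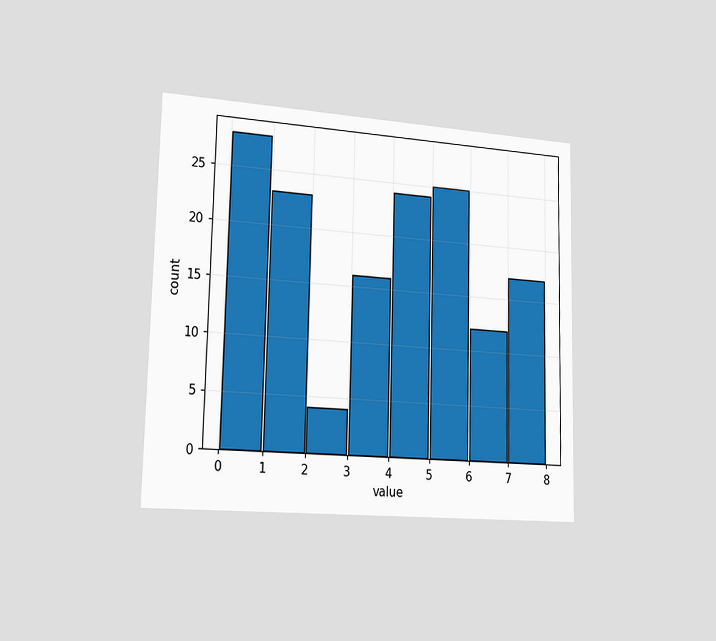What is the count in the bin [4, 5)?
24

The chart is viewed slightly from the left. The [4, 5) bin has height 24.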